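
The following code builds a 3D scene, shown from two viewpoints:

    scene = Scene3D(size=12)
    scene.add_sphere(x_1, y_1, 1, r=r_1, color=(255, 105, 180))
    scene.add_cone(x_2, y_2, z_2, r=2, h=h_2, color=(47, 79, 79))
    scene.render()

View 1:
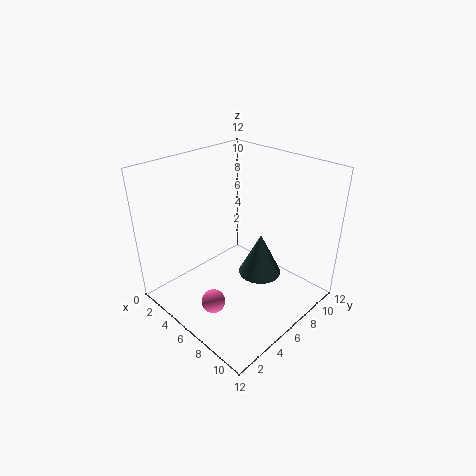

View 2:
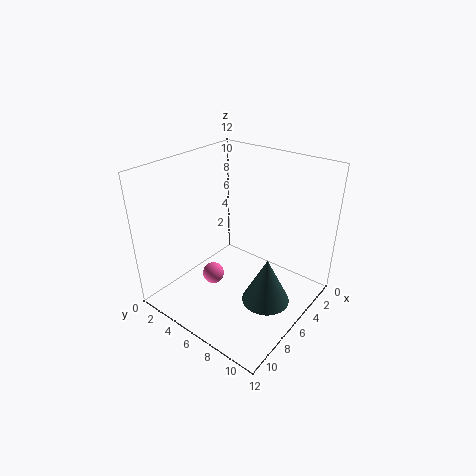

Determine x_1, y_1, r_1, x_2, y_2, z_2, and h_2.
x_1 = 6
y_1 = 3
r_1 = 1
x_2 = 6
y_2 = 9
z_2 = 1
h_2 = 4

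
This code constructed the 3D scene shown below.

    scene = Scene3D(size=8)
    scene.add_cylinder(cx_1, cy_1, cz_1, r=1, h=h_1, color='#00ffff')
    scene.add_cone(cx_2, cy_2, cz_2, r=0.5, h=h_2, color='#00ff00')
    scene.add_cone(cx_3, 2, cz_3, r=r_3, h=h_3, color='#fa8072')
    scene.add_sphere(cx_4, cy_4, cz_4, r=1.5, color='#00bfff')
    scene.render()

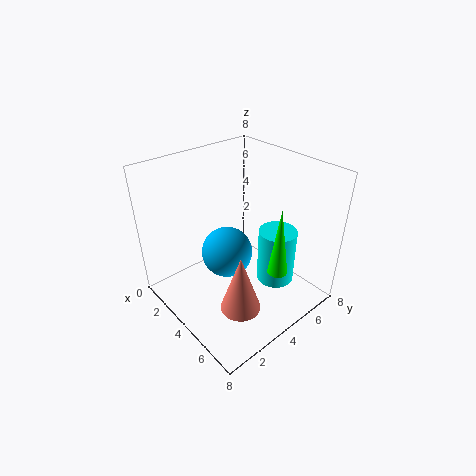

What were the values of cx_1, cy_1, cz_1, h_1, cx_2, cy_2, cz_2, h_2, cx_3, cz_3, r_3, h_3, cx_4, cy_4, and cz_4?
cx_1 = 6; cy_1 = 5; cz_1 = 2; h_1 = 3; cx_2 = 7; cy_2 = 4; cz_2 = 3.5; h_2 = 3.5; cx_3 = 6.5; cz_3 = 2; r_3 = 1; h_3 = 3; cx_4 = 3; cy_4 = 4; cz_4 = 2.5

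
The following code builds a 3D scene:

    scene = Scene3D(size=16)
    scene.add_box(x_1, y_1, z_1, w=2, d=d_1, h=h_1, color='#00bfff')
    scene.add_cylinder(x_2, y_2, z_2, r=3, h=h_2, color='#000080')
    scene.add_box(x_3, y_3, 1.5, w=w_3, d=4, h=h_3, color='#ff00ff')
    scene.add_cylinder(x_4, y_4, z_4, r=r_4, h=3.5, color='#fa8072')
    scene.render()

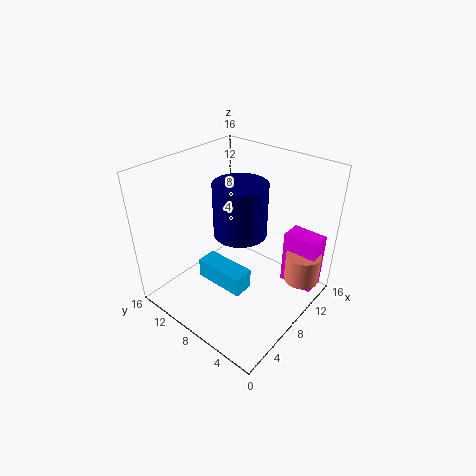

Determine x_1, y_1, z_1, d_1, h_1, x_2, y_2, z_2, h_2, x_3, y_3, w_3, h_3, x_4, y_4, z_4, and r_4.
x_1 = 2.5; y_1 = 3.5; z_1 = 6; d_1 = 5; h_1 = 2; x_2 = 9; y_2 = 8.5; z_2 = 8; h_2 = 6; x_3 = 12; y_3 = 0.5; w_3 = 2.5; h_3 = 6.5; x_4 = 12.5; y_4 = 2; z_4 = 2.5; r_4 = 2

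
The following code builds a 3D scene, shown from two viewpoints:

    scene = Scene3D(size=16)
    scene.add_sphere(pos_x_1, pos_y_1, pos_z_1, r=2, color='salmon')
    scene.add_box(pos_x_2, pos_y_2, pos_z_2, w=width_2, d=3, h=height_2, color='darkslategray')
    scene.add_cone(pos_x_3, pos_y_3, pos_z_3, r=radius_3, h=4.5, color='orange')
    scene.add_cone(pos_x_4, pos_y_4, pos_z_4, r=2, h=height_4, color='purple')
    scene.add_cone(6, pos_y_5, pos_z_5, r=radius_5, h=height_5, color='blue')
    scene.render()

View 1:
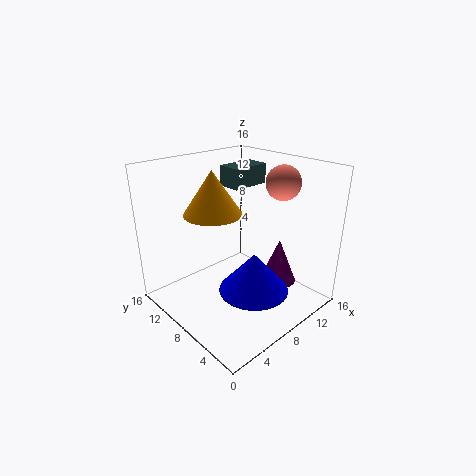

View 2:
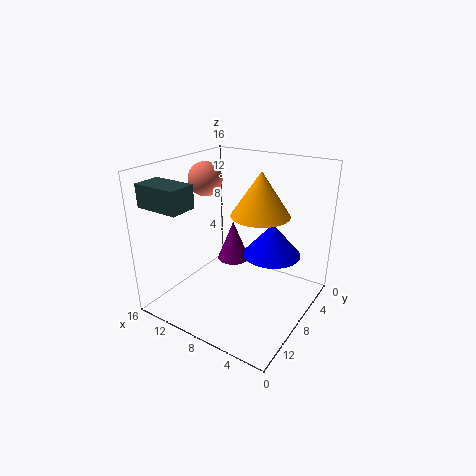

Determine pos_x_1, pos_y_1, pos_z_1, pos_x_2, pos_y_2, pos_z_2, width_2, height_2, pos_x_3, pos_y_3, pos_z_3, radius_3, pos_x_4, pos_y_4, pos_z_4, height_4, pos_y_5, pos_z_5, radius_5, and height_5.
pos_x_1 = 13.5, pos_y_1 = 6.5, pos_z_1 = 13.5, pos_x_2 = 11, pos_y_2 = 11.5, pos_z_2 = 12, width_2 = 5, height_2 = 2.5, pos_x_3 = 5, pos_y_3 = 8.5, pos_z_3 = 11.5, radius_3 = 3, pos_x_4 = 11, pos_y_4 = 4.5, pos_z_4 = 3, height_4 = 5, pos_y_5 = 3.5, pos_z_5 = 4.5, radius_5 = 3.5, height_5 = 4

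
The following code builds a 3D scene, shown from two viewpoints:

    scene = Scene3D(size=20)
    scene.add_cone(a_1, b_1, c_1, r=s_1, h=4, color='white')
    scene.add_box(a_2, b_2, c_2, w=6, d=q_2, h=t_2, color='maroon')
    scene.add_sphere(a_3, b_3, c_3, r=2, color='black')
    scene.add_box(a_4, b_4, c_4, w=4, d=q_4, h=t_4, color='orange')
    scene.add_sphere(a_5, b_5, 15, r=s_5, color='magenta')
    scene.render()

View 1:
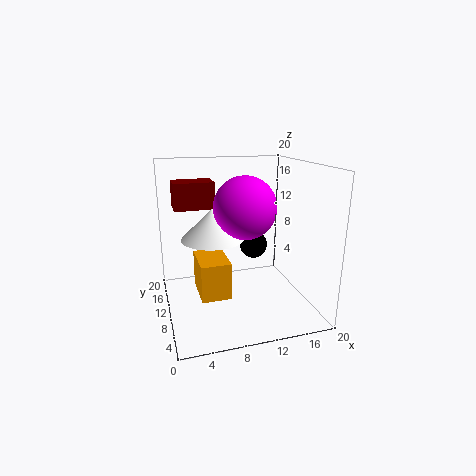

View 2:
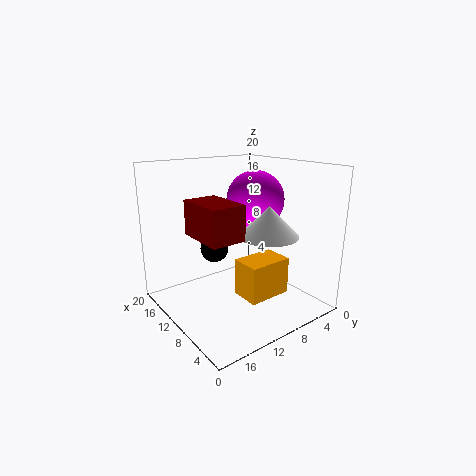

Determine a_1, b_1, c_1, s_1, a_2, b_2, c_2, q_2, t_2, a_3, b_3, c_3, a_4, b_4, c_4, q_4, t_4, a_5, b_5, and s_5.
a_1 = 6
b_1 = 8
c_1 = 11
s_1 = 4
a_2 = 2
b_2 = 15
c_2 = 13
q_2 = 4
t_2 = 4
a_3 = 13
b_3 = 12
c_3 = 8
a_4 = 4
b_4 = 6
c_4 = 3
q_4 = 6
t_4 = 5
a_5 = 10
b_5 = 7
s_5 = 4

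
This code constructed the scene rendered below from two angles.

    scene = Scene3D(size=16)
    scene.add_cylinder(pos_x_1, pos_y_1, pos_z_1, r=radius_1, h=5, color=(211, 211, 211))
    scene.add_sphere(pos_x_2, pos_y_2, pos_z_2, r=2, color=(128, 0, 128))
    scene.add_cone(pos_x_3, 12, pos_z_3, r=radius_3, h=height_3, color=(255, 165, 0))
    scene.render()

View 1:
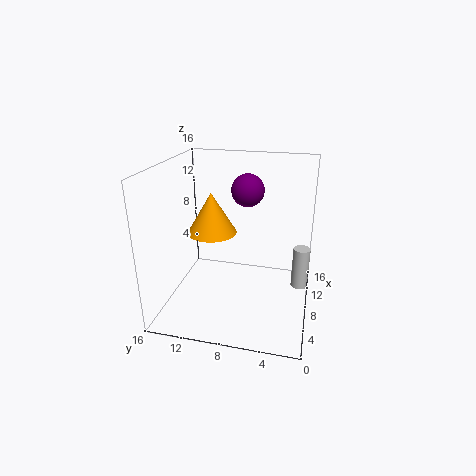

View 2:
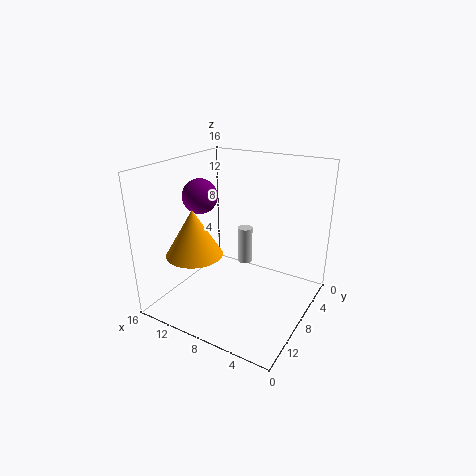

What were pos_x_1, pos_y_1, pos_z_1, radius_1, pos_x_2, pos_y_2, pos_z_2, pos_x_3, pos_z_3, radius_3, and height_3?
pos_x_1 = 11, pos_y_1 = 1, pos_z_1 = 1, radius_1 = 1, pos_x_2 = 13, pos_y_2 = 8, pos_z_2 = 12, pos_x_3 = 11, pos_z_3 = 7, radius_3 = 3, height_3 = 5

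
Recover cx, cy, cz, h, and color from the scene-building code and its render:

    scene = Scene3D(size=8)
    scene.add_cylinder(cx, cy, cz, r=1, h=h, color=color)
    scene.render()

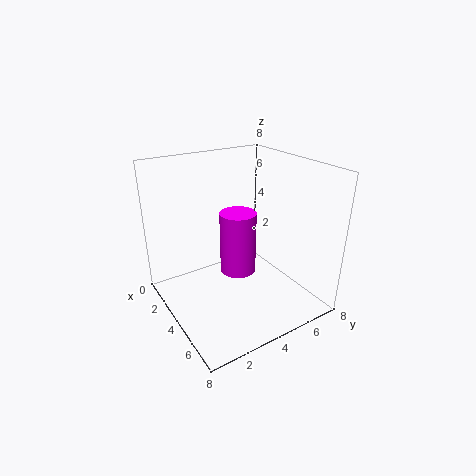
cx = 4; cy = 4; cz = 2; h = 3.5; color = 'magenta'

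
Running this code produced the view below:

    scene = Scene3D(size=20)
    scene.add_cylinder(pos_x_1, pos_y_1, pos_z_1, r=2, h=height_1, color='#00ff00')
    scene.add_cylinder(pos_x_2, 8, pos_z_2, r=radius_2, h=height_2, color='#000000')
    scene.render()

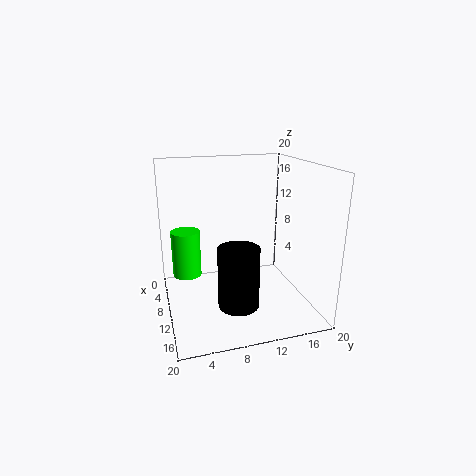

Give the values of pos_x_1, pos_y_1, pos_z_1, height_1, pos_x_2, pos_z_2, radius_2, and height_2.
pos_x_1 = 8, pos_y_1 = 3, pos_z_1 = 4.5, height_1 = 6.5, pos_x_2 = 17, pos_z_2 = 4, radius_2 = 2.5, height_2 = 7.5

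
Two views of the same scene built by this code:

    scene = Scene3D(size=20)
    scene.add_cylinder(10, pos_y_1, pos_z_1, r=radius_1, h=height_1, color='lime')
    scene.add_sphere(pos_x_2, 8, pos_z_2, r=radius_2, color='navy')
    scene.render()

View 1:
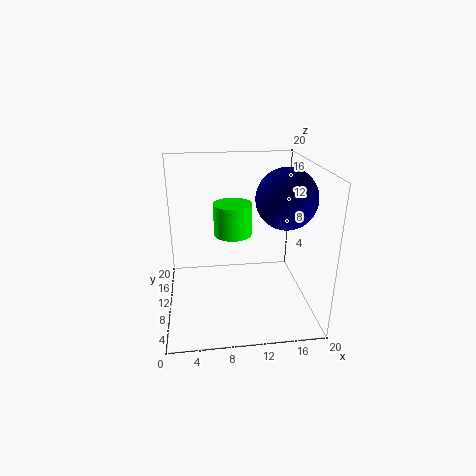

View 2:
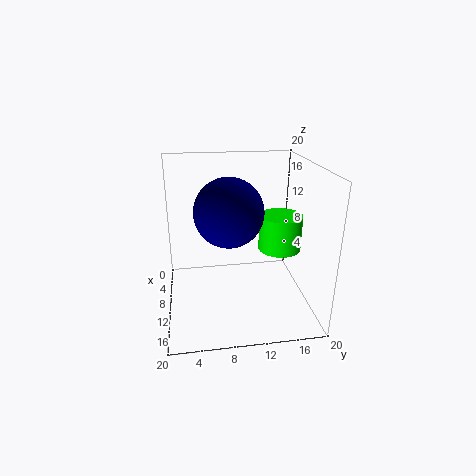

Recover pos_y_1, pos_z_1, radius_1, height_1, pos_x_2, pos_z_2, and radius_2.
pos_y_1 = 16, pos_z_1 = 8, radius_1 = 3, height_1 = 5, pos_x_2 = 16, pos_z_2 = 16, radius_2 = 4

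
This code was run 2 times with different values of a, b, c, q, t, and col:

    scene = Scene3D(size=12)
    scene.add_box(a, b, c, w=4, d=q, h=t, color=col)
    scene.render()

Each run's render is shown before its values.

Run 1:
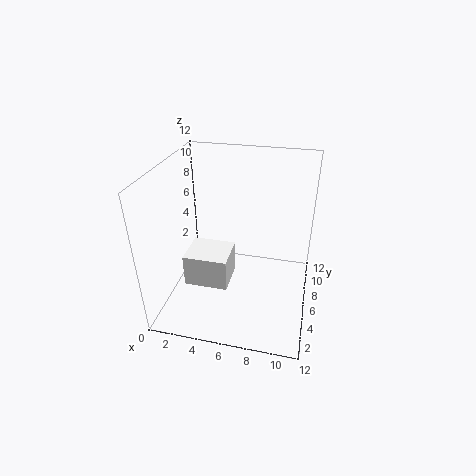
a = 1; b = 5.5; c = 0.5; q = 3.5; t = 3; col = 'white'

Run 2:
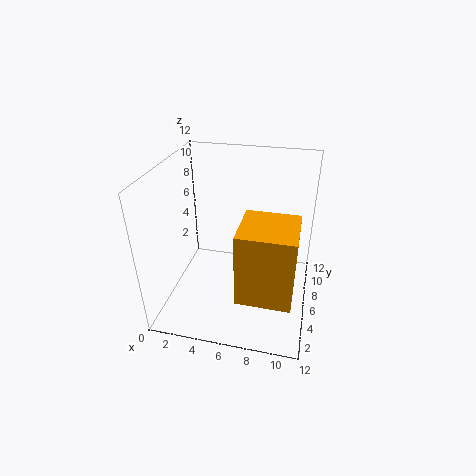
a = 7; b = 0.5; c = 4; q = 4; t = 5.5; col = 'orange'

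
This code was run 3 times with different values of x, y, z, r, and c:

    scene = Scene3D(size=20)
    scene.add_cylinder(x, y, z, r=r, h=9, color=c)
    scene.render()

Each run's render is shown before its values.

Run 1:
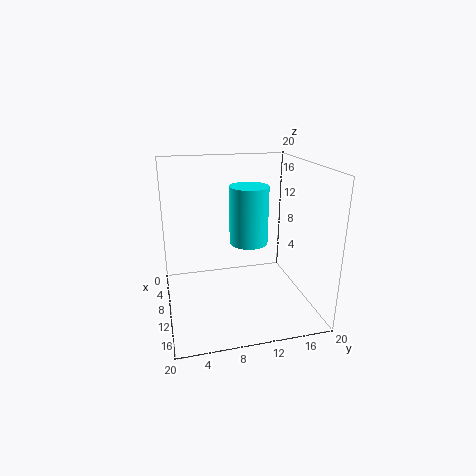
x = 5
y = 13
z = 7
r = 3
c = 'cyan'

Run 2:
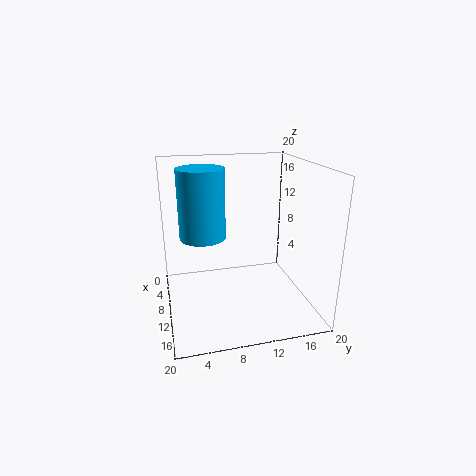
x = 11
y = 5
z = 11
r = 3
c = 'deepskyblue'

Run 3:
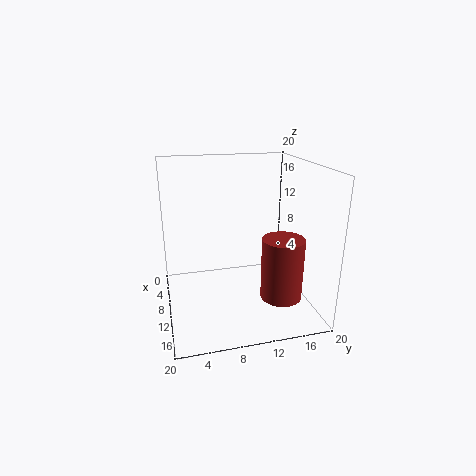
x = 12
y = 16
z = 1
r = 3
c = 'brown'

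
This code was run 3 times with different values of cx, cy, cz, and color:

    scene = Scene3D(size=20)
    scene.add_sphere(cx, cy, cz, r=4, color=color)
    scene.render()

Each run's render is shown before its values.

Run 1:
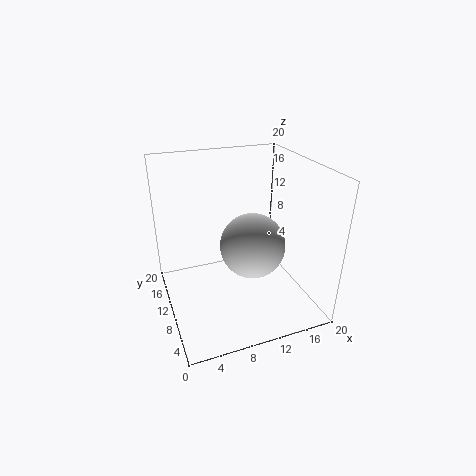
cx = 10; cy = 5; cz = 11.5; color = 'lightgray'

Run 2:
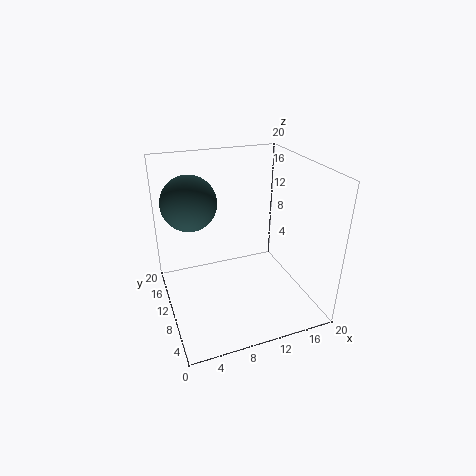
cx = 4.5; cy = 15; cz = 14; color = 'darkslategray'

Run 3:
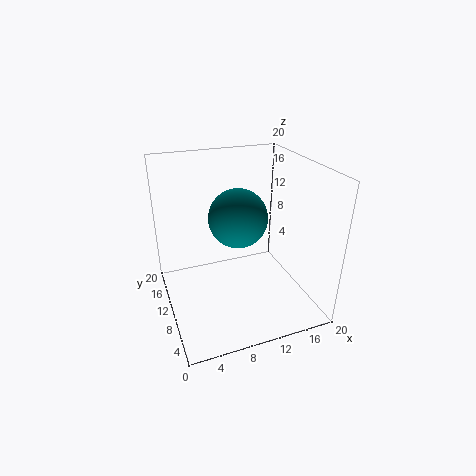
cx = 10; cy = 10; cz = 13; color = 'teal'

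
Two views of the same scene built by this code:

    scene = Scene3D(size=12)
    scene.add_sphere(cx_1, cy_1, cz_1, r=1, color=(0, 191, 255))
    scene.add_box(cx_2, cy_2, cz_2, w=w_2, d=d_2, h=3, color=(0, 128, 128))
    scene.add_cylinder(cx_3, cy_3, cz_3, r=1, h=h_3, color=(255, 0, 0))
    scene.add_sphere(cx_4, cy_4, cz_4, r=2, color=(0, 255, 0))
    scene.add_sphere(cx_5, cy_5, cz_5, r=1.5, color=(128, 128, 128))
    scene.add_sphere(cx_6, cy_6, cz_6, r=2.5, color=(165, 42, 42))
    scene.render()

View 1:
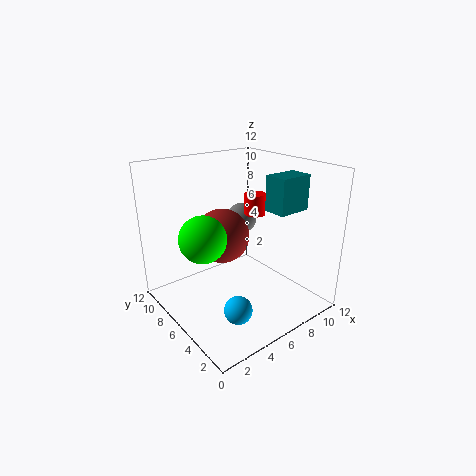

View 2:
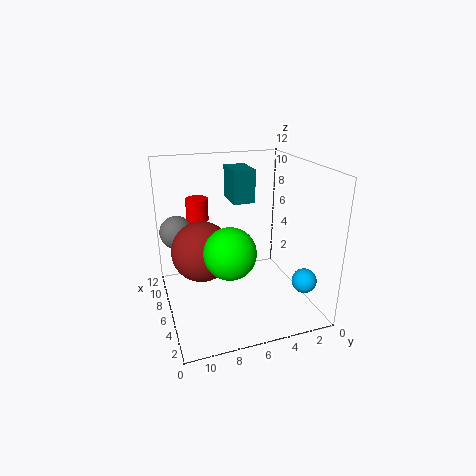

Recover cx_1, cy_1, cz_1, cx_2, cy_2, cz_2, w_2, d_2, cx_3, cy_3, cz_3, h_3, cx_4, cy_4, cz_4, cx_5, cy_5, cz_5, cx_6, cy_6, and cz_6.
cx_1 = 2.5
cy_1 = 1.5
cz_1 = 3
cx_2 = 8.5
cy_2 = 3.5
cz_2 = 8
w_2 = 3
d_2 = 2
cx_3 = 10
cy_3 = 8.5
cz_3 = 6.5
h_3 = 2
cx_4 = 3.5
cy_4 = 7.5
cz_4 = 6
cx_5 = 10
cy_5 = 10.5
cz_5 = 5.5
cx_6 = 6.5
cy_6 = 9
cz_6 = 5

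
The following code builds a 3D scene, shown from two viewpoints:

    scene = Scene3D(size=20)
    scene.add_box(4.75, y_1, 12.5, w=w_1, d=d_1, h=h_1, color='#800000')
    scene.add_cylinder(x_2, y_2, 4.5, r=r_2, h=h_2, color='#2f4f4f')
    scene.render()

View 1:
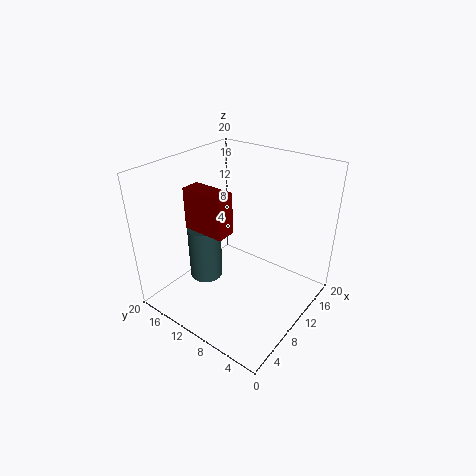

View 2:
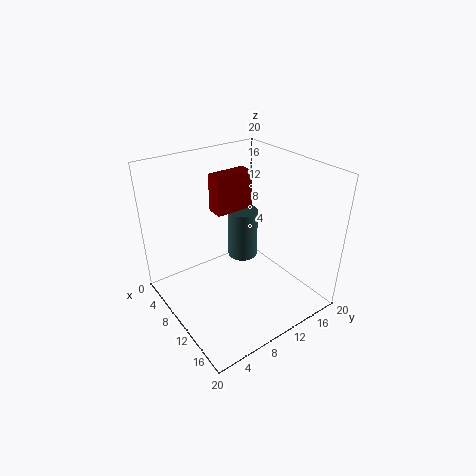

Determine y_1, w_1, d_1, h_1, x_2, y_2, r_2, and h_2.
y_1 = 8.75, w_1 = 2.5, d_1 = 5.75, h_1 = 5.5, x_2 = 6.75, y_2 = 13.25, r_2 = 2.25, h_2 = 7.5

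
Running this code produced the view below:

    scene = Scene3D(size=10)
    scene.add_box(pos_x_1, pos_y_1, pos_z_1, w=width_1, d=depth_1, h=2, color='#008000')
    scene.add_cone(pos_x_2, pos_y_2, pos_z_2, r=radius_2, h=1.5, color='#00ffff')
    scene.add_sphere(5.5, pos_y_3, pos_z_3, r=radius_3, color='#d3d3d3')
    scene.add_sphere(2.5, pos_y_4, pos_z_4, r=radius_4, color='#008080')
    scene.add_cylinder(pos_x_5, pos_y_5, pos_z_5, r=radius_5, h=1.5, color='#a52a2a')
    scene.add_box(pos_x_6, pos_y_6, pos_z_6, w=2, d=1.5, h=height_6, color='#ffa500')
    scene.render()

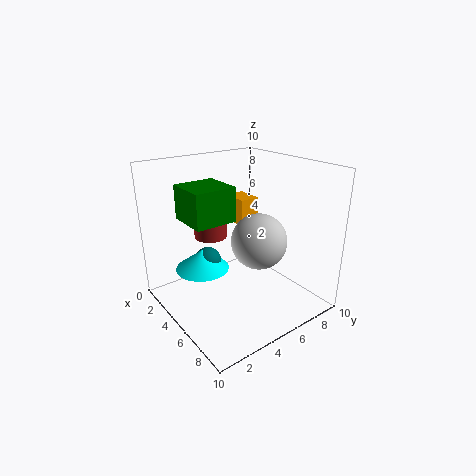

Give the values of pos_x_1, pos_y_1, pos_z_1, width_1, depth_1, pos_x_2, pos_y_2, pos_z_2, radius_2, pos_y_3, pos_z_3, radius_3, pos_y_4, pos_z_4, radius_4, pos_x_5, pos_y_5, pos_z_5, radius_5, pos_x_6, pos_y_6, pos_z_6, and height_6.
pos_x_1 = 5
pos_y_1 = 0.5
pos_z_1 = 7.5
width_1 = 2.5
depth_1 = 2.5
pos_x_2 = 2.5
pos_y_2 = 3.5
pos_z_2 = 2
radius_2 = 2
pos_y_3 = 6.5
pos_z_3 = 4.5
radius_3 = 2
pos_y_4 = 4
pos_z_4 = 2.5
radius_4 = 1
pos_x_5 = 5.5
pos_y_5 = 2.5
pos_z_5 = 6
radius_5 = 1
pos_x_6 = 1.5
pos_y_6 = 6.5
pos_z_6 = 5
height_6 = 2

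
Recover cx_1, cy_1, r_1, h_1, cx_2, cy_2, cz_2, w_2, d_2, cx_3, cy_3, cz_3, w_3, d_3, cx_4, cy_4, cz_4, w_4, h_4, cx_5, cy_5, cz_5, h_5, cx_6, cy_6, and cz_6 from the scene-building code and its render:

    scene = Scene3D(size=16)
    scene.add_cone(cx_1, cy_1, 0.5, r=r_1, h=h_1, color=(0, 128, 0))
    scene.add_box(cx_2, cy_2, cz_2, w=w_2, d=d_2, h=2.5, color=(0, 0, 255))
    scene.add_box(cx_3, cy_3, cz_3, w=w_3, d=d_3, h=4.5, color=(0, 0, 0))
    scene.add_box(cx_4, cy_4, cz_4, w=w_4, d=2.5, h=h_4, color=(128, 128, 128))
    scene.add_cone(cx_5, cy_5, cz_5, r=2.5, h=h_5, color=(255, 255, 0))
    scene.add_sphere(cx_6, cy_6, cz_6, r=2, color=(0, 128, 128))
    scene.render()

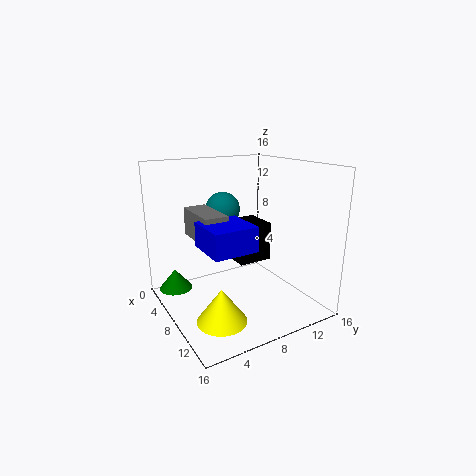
cx_1 = 2
cy_1 = 2.5
r_1 = 2
h_1 = 2.5
cx_2 = 9
cy_2 = 2.5
cz_2 = 8.5
w_2 = 4.5
d_2 = 4.5
cx_3 = 4
cy_3 = 8.5
cz_3 = 4.5
w_3 = 4
d_3 = 4
cx_4 = 5
cy_4 = 3
cz_4 = 8.5
w_4 = 5.5
h_4 = 3
cx_5 = 12.5
cy_5 = 3.5
cz_5 = 1.5
h_5 = 3.5
cx_6 = 4.5
cy_6 = 8
cz_6 = 10.5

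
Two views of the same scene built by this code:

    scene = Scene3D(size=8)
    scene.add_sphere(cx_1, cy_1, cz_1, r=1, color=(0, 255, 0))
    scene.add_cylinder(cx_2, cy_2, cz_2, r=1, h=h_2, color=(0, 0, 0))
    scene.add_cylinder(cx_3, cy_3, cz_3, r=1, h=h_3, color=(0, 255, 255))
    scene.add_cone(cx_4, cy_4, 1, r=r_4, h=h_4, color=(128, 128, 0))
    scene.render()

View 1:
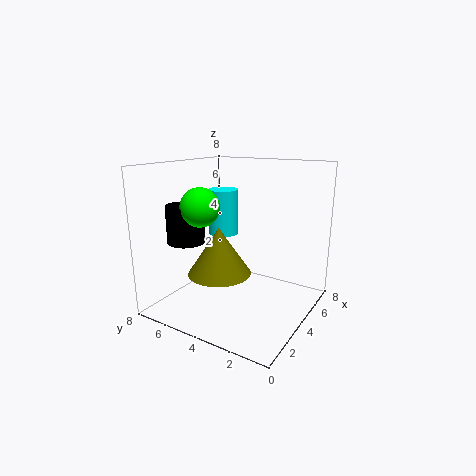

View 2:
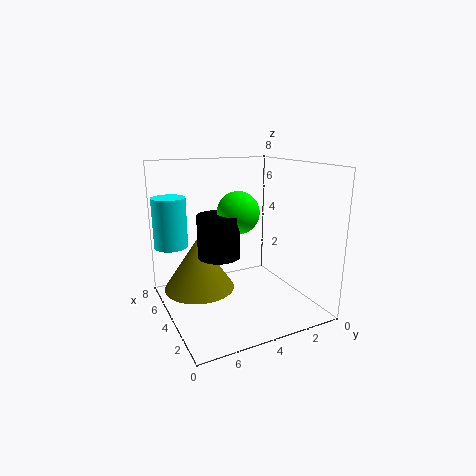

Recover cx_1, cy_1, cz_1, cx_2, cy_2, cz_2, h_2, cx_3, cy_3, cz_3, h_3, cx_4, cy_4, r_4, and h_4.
cx_1 = 2, cy_1 = 5, cz_1 = 6, cx_2 = 2, cy_2 = 6, cz_2 = 4, h_2 = 2, cx_3 = 7, cy_3 = 7, cz_3 = 3, h_3 = 3, cx_4 = 5, cy_4 = 6, r_4 = 2, h_4 = 3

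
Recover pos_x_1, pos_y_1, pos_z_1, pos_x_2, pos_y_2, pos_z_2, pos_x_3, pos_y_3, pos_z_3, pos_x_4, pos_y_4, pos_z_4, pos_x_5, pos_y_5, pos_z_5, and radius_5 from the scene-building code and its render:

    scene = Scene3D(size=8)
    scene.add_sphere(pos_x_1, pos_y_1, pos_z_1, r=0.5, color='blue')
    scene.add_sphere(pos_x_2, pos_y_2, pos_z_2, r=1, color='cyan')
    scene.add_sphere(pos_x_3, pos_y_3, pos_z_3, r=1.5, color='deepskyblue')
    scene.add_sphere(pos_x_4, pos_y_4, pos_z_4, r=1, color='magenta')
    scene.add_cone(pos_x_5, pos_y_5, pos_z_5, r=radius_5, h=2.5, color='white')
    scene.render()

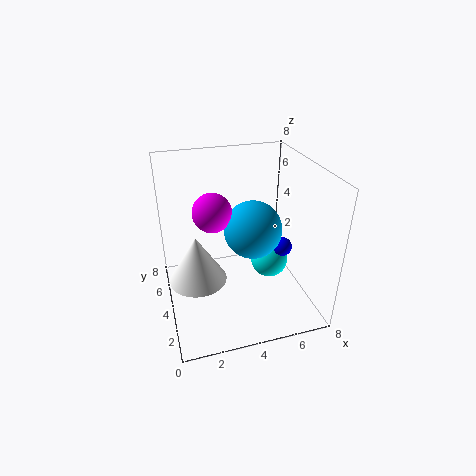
pos_x_1 = 6; pos_y_1 = 2.5; pos_z_1 = 4; pos_x_2 = 5.5; pos_y_2 = 3; pos_z_2 = 3; pos_x_3 = 4.5; pos_y_3 = 3; pos_z_3 = 5; pos_x_4 = 2.5; pos_y_4 = 3.5; pos_z_4 = 6; pos_x_5 = 1.5; pos_y_5 = 3; pos_z_5 = 2.5; radius_5 = 1.5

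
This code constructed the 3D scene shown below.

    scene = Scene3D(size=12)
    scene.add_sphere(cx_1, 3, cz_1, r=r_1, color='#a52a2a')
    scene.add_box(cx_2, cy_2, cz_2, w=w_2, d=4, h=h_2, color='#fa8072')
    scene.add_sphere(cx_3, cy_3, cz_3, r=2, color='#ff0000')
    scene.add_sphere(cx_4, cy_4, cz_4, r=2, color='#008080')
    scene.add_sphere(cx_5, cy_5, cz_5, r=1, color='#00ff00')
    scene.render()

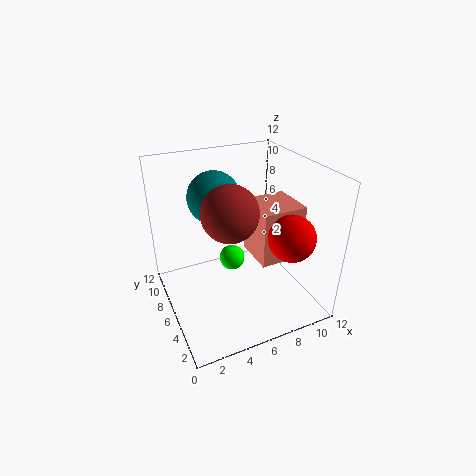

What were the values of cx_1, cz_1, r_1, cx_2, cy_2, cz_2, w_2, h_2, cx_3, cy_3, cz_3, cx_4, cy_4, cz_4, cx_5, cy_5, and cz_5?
cx_1 = 4
cz_1 = 10
r_1 = 2
cx_2 = 8
cy_2 = 5
cz_2 = 3
w_2 = 4
h_2 = 5
cx_3 = 10
cy_3 = 4
cz_3 = 6
cx_4 = 4
cy_4 = 6
cz_4 = 10
cx_5 = 5
cy_5 = 5
cz_5 = 5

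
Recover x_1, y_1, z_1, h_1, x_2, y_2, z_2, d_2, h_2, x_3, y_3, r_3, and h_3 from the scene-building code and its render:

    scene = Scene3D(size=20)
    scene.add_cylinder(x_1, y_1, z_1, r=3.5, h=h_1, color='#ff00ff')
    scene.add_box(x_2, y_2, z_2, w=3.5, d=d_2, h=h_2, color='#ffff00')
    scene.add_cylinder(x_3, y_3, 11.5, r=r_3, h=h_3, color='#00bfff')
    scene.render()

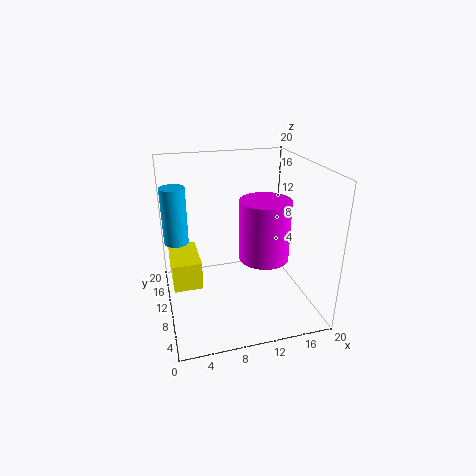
x_1 = 13.5
y_1 = 9
z_1 = 7
h_1 = 8.5
x_2 = 0.5
y_2 = 4.5
z_2 = 6.5
d_2 = 6
h_2 = 3.5
x_3 = 1.5
y_3 = 8
r_3 = 1.5
h_3 = 7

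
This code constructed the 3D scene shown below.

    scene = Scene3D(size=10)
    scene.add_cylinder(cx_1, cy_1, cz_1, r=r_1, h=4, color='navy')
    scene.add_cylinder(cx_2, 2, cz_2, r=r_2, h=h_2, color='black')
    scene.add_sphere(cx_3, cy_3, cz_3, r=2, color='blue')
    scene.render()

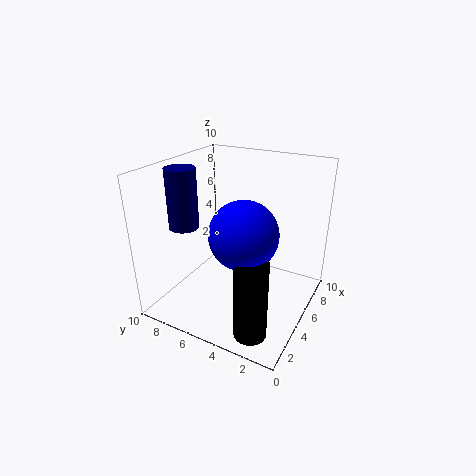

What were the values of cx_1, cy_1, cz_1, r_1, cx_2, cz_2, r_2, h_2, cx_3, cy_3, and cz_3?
cx_1 = 3, cy_1 = 8, cz_1 = 6, r_1 = 1, cx_2 = 1, cz_2 = 1, r_2 = 1, h_2 = 5, cx_3 = 2, cy_3 = 3, cz_3 = 7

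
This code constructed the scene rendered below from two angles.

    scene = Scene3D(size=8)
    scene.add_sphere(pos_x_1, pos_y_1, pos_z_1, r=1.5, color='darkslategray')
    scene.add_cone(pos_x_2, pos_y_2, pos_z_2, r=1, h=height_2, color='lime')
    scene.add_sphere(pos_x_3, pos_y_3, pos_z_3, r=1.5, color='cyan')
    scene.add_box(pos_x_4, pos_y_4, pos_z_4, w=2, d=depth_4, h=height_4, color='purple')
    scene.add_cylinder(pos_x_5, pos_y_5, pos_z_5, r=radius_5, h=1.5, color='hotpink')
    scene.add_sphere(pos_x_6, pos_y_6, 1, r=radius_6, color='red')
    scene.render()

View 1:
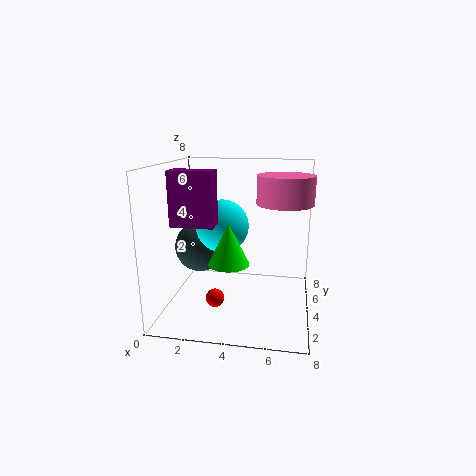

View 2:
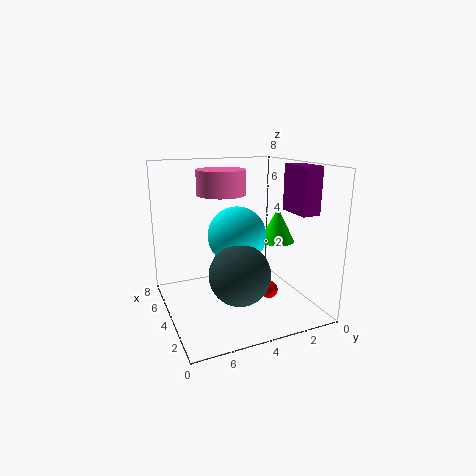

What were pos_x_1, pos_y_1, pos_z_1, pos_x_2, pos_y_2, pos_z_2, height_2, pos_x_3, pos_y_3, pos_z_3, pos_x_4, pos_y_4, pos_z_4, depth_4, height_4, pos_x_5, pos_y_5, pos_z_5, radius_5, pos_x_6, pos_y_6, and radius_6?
pos_x_1 = 1.5
pos_y_1 = 5
pos_z_1 = 3
pos_x_2 = 4
pos_y_2 = 1.5
pos_z_2 = 3.5
height_2 = 2
pos_x_3 = 3
pos_y_3 = 4.5
pos_z_3 = 4.5
pos_x_4 = 1.5
pos_y_4 = 0.5
pos_z_4 = 5.5
depth_4 = 1
height_4 = 2.5
pos_x_5 = 6.5
pos_y_5 = 4
pos_z_5 = 6
radius_5 = 1.5
pos_x_6 = 3
pos_y_6 = 2.5
radius_6 = 0.5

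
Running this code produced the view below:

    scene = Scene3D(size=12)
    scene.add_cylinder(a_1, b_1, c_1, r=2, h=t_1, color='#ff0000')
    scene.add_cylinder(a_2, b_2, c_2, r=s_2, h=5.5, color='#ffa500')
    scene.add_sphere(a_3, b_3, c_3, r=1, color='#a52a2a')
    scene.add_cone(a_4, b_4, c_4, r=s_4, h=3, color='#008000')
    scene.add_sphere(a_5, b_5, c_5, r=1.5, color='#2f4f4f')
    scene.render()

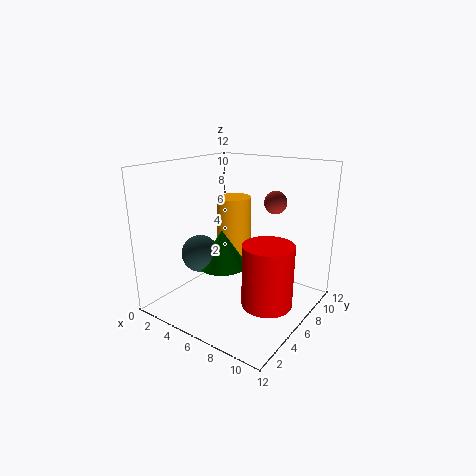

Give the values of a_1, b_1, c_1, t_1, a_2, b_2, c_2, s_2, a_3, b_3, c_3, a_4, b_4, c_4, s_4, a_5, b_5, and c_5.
a_1 = 9.5, b_1 = 5, c_1 = 1.5, t_1 = 5, a_2 = 4.5, b_2 = 7.5, c_2 = 3.5, s_2 = 1.5, a_3 = 7.5, b_3 = 9.5, c_3 = 8.5, a_4 = 5.5, b_4 = 4.5, c_4 = 4, s_4 = 2, a_5 = 4, b_5 = 3.5, c_5 = 5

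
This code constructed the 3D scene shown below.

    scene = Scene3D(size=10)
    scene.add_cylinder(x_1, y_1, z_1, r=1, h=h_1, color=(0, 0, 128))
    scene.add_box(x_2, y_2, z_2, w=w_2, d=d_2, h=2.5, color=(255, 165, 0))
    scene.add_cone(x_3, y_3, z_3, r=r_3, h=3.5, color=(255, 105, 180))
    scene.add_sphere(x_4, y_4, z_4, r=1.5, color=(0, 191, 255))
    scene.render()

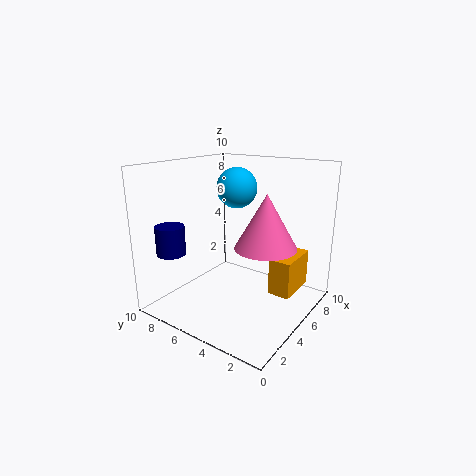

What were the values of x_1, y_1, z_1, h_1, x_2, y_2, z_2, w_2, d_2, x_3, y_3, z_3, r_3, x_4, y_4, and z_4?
x_1 = 2; y_1 = 8.5; z_1 = 4; h_1 = 2; x_2 = 5; y_2 = 1; z_2 = 1.5; w_2 = 3; d_2 = 1.5; x_3 = 4.5; y_3 = 2.5; z_3 = 5; r_3 = 2; x_4 = 7; y_4 = 6.5; z_4 = 8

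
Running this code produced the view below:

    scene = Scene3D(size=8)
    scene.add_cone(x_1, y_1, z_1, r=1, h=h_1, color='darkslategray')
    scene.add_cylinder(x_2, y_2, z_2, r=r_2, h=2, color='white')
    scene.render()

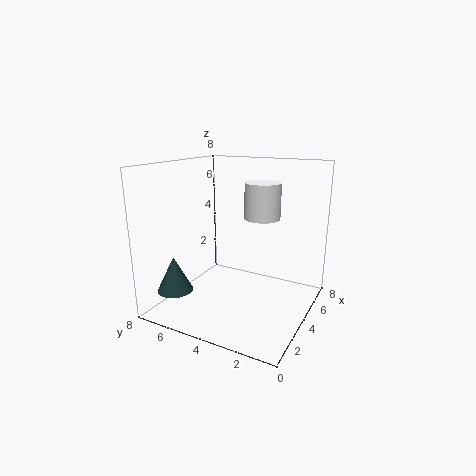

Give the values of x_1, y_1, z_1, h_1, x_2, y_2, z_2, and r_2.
x_1 = 2
y_1 = 7
z_1 = 1
h_1 = 2
x_2 = 5
y_2 = 3
z_2 = 5
r_2 = 1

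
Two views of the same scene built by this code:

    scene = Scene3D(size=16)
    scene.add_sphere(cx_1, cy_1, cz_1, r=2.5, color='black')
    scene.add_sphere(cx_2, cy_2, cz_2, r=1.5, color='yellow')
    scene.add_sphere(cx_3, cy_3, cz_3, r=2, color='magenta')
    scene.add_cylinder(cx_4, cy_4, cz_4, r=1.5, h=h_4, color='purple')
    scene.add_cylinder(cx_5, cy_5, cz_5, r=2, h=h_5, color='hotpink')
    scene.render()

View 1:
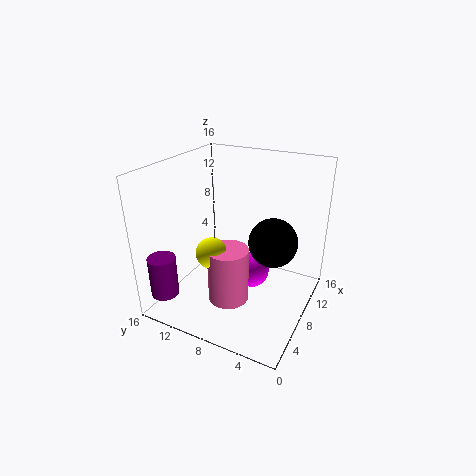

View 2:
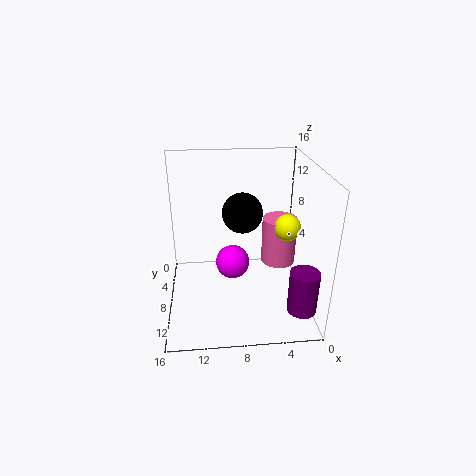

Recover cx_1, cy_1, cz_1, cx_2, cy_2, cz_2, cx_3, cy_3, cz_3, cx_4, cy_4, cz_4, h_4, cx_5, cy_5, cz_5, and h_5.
cx_1 = 7; cy_1 = 3.5; cz_1 = 9; cx_2 = 2.5; cy_2 = 8; cz_2 = 9; cx_3 = 8.5; cy_3 = 6.5; cz_3 = 4; cx_4 = 2; cy_4 = 14; cz_4 = 2.5; h_4 = 4.5; cx_5 = 3; cy_5 = 6.5; cz_5 = 4; h_5 = 5.5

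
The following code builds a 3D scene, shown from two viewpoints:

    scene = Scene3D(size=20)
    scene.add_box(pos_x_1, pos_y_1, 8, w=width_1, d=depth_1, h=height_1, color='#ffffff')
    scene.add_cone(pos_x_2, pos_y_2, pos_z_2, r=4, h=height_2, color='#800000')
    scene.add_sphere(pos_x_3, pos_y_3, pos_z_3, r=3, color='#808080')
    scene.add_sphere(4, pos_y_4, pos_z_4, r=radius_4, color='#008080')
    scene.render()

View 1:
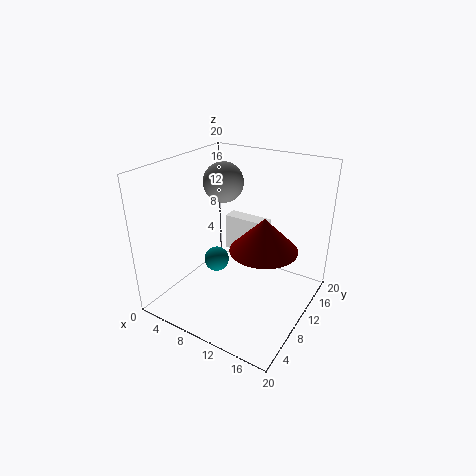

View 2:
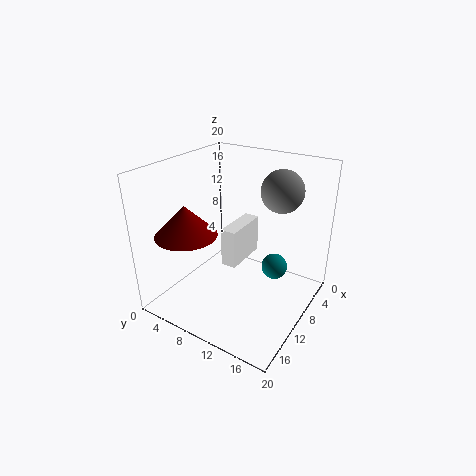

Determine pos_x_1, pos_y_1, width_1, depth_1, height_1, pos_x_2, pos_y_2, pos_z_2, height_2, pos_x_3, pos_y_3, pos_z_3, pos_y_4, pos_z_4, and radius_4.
pos_x_1 = 8
pos_y_1 = 10
width_1 = 6
depth_1 = 2
height_1 = 5
pos_x_2 = 16
pos_y_2 = 6
pos_z_2 = 12
height_2 = 4
pos_x_3 = 5
pos_y_3 = 14
pos_z_3 = 16
pos_y_4 = 13
pos_z_4 = 3
radius_4 = 2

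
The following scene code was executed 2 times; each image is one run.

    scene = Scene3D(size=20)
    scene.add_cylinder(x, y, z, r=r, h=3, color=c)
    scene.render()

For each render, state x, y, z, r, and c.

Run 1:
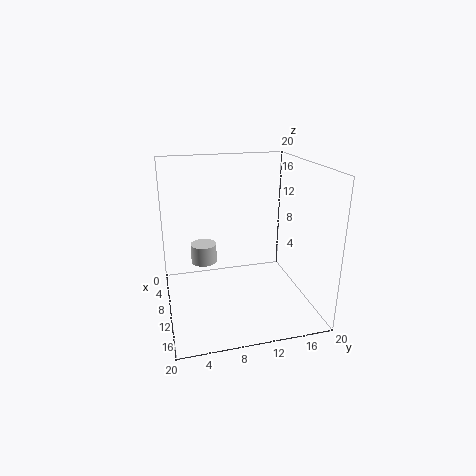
x = 4; y = 6; z = 4; r = 2; c = 'lightgray'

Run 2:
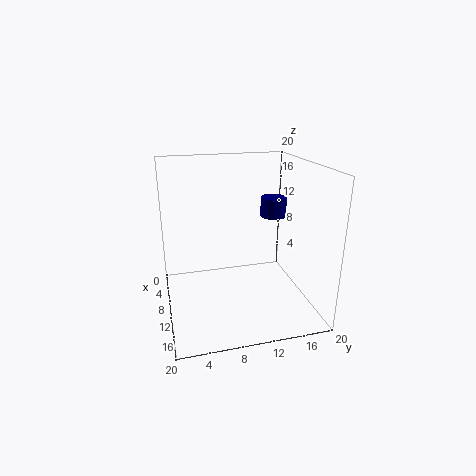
x = 5; y = 17; z = 11; r = 2; c = 'navy'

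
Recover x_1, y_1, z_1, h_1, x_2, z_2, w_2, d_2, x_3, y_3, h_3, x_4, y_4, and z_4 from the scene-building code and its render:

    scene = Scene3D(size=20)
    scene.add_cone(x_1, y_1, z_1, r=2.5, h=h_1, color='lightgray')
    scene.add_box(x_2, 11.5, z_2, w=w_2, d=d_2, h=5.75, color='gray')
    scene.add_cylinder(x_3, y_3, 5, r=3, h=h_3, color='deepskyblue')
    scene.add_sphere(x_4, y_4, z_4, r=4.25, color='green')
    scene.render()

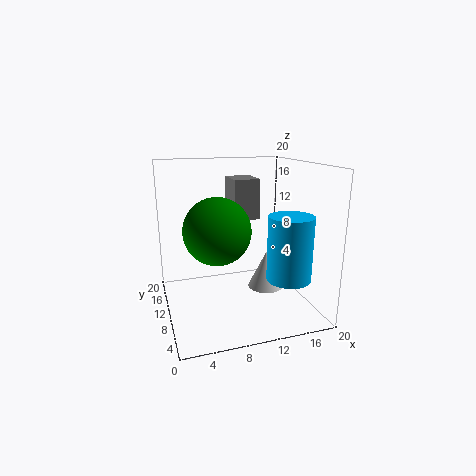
x_1 = 14; y_1 = 9.25; z_1 = 2.5; h_1 = 5.25; x_2 = 10; z_2 = 12; w_2 = 3.75; d_2 = 4.75; x_3 = 15.75; y_3 = 5.5; h_3 = 8.75; x_4 = 6.25; y_4 = 6.75; z_4 = 12.25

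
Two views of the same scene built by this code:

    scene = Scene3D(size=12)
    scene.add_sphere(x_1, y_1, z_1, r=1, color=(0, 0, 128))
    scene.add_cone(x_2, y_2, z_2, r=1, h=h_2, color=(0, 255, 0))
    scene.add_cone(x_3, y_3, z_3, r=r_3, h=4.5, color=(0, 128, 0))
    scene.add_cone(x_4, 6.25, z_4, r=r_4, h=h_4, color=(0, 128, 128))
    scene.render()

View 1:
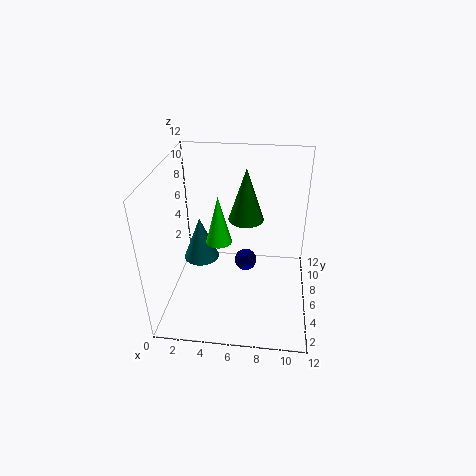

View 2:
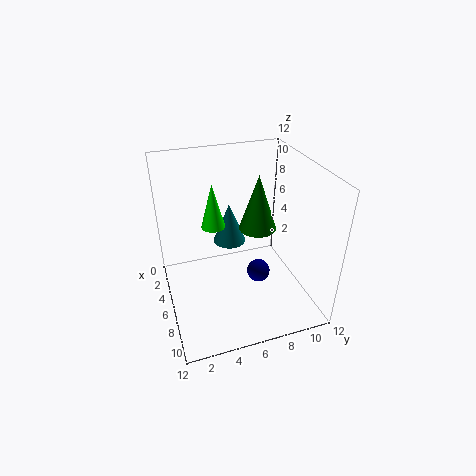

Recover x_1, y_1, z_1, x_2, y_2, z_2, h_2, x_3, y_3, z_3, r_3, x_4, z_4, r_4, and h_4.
x_1 = 6.5; y_1 = 7.75; z_1 = 2.5; x_2 = 4.75; y_2 = 4.25; z_2 = 6.75; h_2 = 3.75; x_3 = 6.5; y_3 = 7.5; z_3 = 7; r_3 = 1.5; x_4 = 2.75; z_4 = 3.75; r_4 = 1.5; h_4 = 3.75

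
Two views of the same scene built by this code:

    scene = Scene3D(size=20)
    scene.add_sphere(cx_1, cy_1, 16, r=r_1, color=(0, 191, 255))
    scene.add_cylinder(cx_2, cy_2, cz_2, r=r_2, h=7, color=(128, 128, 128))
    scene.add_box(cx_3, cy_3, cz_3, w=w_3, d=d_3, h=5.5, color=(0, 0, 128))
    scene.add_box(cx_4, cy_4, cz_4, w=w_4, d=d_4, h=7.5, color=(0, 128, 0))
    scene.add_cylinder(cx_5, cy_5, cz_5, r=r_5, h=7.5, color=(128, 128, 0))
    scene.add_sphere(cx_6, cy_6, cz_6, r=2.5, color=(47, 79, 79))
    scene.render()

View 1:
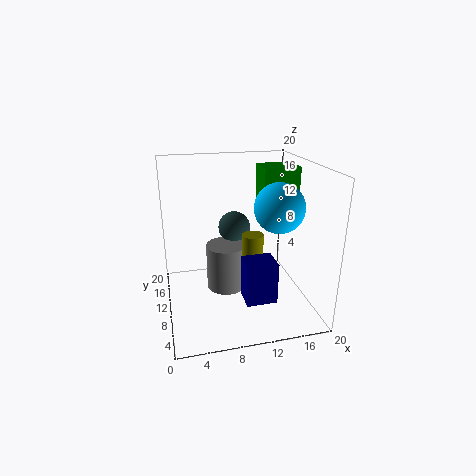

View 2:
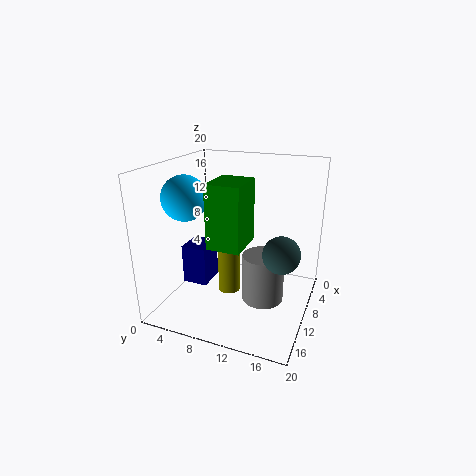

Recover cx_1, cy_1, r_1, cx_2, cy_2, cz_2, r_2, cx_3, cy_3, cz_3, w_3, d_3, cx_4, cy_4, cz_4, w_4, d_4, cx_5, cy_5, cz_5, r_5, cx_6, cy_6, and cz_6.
cx_1 = 13.5
cy_1 = 4
r_1 = 3
cx_2 = 9
cy_2 = 13.5
cz_2 = 0.5
r_2 = 3
cx_3 = 9.5
cy_3 = 3
cz_3 = 3.5
w_3 = 4
d_3 = 3.5
cx_4 = 13.5
cy_4 = 9.5
cz_4 = 12
w_4 = 5
d_4 = 4
cx_5 = 12
cy_5 = 9.5
cz_5 = 3
r_5 = 1.5
cx_6 = 11
cy_6 = 16.5
cz_6 = 9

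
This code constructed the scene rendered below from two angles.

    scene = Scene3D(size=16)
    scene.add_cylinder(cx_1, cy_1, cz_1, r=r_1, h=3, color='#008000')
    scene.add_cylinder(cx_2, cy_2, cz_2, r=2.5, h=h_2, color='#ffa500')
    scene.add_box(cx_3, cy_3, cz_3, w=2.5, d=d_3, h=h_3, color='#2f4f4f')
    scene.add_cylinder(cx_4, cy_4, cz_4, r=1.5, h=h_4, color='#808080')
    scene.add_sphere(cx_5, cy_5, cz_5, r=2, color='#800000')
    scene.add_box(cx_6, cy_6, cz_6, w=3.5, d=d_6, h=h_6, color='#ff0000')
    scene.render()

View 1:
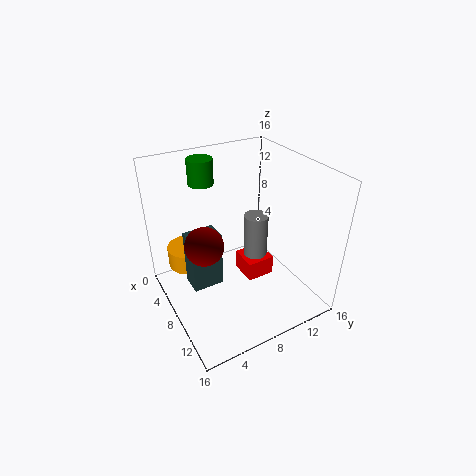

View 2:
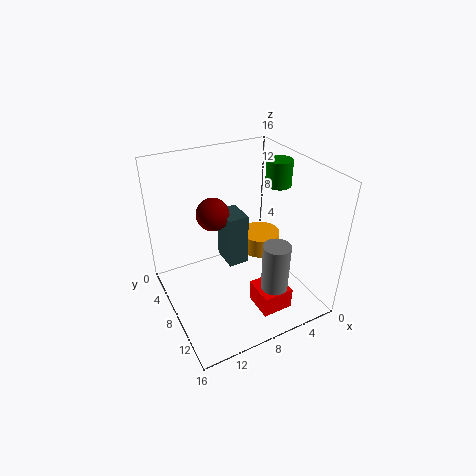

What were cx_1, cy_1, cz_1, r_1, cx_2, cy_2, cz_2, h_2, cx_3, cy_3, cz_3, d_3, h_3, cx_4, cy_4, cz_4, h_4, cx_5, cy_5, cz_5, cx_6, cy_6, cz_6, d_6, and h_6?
cx_1 = 2
cy_1 = 6.5
cz_1 = 12.5
r_1 = 1.5
cx_2 = 2.5
cy_2 = 4
cz_2 = 2.5
h_2 = 2.5
cx_3 = 5.5
cy_3 = 2.5
cz_3 = 2.5
d_3 = 3.5
h_3 = 6.5
cx_4 = 5.5
cy_4 = 12
cz_4 = 0.5
h_4 = 8
cx_5 = 9
cy_5 = 3.5
cz_5 = 9
cx_6 = 4
cy_6 = 10
cz_6 = 0.5
d_6 = 3.5
h_6 = 2.5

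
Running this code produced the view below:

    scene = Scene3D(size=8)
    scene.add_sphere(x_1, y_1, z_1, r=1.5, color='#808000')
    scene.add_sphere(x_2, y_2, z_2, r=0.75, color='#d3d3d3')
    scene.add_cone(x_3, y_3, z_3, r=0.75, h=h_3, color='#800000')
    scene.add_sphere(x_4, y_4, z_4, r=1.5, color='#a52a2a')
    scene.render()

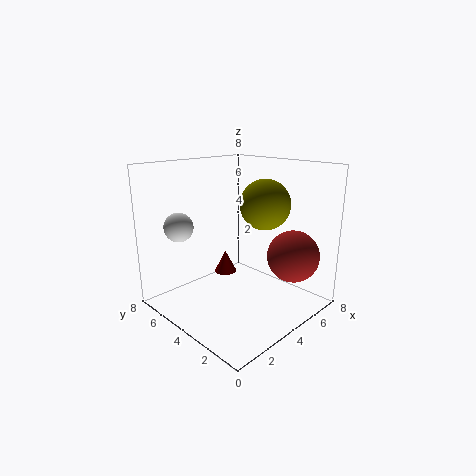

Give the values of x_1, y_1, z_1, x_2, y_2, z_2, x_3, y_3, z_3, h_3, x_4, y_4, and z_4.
x_1 = 6.25
y_1 = 4
z_1 = 5.5
x_2 = 1
y_2 = 5.25
z_2 = 5
x_3 = 6
y_3 = 7.25
z_3 = 0.25
h_3 = 1.5
x_4 = 6.5
y_4 = 2
z_4 = 2.75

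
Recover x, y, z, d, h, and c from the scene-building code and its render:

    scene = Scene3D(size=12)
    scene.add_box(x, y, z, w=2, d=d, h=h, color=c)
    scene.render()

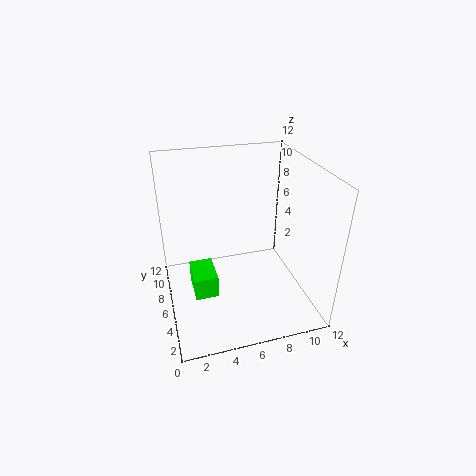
x = 2, y = 5, z = 1, d = 3, h = 2, c = 'lime'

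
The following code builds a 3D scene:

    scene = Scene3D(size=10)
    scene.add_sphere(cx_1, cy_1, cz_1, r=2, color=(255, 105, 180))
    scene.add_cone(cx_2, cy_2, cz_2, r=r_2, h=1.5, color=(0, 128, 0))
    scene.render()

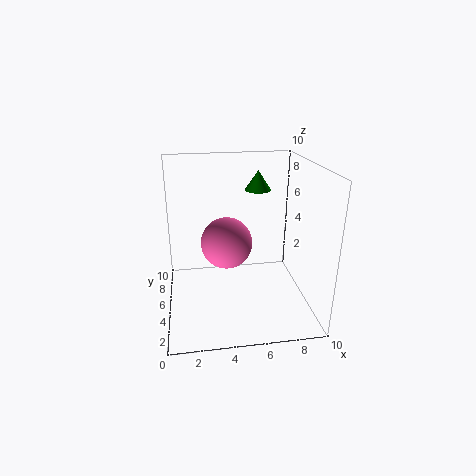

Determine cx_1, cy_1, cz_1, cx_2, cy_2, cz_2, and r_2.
cx_1 = 4.5, cy_1 = 7.5, cz_1 = 3.5, cx_2 = 7, cy_2 = 8, cz_2 = 7.5, r_2 = 1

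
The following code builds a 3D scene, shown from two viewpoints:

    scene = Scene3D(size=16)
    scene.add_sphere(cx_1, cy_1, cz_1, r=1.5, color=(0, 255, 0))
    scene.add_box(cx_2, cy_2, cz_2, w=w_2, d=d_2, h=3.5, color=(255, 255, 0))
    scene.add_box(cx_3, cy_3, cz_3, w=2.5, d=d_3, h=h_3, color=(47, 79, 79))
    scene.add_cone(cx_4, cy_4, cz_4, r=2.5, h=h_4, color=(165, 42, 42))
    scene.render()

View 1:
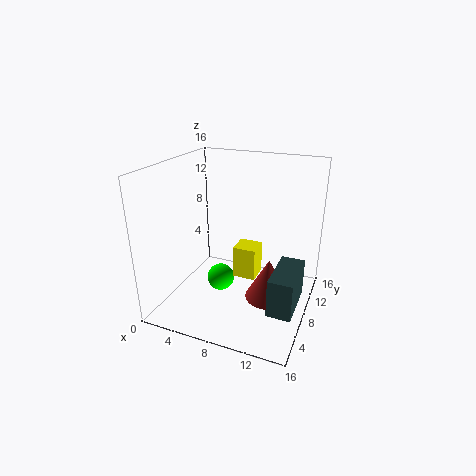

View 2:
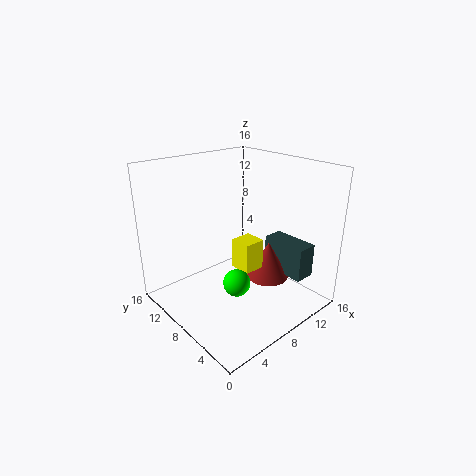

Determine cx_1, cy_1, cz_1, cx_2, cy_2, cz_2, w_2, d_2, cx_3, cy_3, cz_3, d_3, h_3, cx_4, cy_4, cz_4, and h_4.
cx_1 = 6.5, cy_1 = 6.5, cz_1 = 3.5, cx_2 = 8, cy_2 = 6.5, cz_2 = 4, w_2 = 2.5, d_2 = 2.5, cx_3 = 13, cy_3 = 3, cz_3 = 2.5, d_3 = 5.5, h_3 = 4, cx_4 = 12, cy_4 = 7, cz_4 = 2, h_4 = 4.5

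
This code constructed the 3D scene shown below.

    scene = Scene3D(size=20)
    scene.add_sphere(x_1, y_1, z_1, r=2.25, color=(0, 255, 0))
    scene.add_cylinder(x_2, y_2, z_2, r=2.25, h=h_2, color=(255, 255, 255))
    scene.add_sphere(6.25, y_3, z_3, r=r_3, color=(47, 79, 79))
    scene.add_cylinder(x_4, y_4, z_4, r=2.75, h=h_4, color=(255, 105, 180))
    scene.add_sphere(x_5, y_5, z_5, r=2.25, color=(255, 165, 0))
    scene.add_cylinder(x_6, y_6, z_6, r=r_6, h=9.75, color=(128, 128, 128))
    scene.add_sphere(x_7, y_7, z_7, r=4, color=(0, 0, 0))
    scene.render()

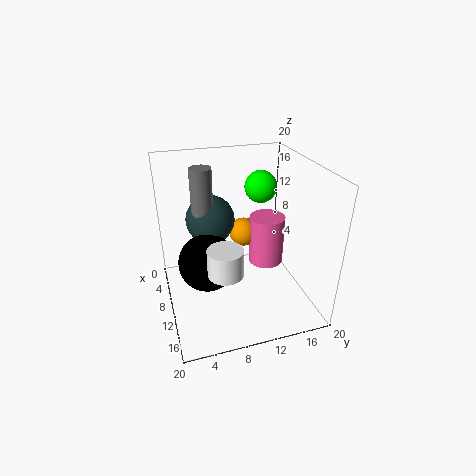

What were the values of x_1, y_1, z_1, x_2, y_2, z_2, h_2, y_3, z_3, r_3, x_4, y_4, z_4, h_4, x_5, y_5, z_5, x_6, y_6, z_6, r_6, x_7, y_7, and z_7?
x_1 = 7.75
y_1 = 14
z_1 = 16.25
x_2 = 15.25
y_2 = 6.75
z_2 = 8.25
h_2 = 3.5
y_3 = 7
z_3 = 11.5
r_3 = 3.5
x_4 = 6
y_4 = 16
z_4 = 2.75
h_4 = 7.75
x_5 = 4.25
y_5 = 12.75
z_5 = 7.5
x_6 = 7.25
y_6 = 5.75
z_6 = 9.75
r_6 = 1.5
x_7 = 10.25
y_7 = 5.5
z_7 = 7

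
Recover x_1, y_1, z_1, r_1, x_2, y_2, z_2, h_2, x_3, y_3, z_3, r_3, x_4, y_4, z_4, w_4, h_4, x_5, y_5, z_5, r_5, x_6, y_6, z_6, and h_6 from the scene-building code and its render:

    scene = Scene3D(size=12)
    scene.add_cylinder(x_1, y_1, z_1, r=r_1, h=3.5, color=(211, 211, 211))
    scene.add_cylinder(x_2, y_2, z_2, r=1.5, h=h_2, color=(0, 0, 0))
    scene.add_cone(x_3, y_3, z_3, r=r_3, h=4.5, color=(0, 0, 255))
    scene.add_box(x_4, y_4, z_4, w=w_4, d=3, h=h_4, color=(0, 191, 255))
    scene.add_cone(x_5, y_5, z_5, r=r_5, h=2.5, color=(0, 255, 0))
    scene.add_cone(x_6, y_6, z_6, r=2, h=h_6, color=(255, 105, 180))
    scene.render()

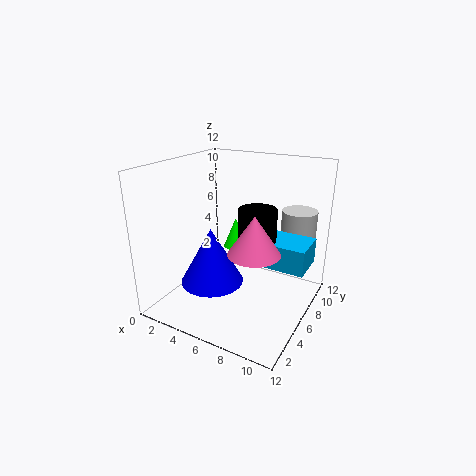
x_1 = 10
y_1 = 9.5
z_1 = 4.5
r_1 = 1.5
x_2 = 8
y_2 = 5.5
z_2 = 6
h_2 = 3
x_3 = 5
y_3 = 3.5
z_3 = 3
r_3 = 2.5
x_4 = 8.5
y_4 = 5
z_4 = 4.5
w_4 = 3.5
h_4 = 2
x_5 = 5.5
y_5 = 6.5
z_5 = 5
r_5 = 1
x_6 = 8.5
y_6 = 4
z_6 = 6
h_6 = 3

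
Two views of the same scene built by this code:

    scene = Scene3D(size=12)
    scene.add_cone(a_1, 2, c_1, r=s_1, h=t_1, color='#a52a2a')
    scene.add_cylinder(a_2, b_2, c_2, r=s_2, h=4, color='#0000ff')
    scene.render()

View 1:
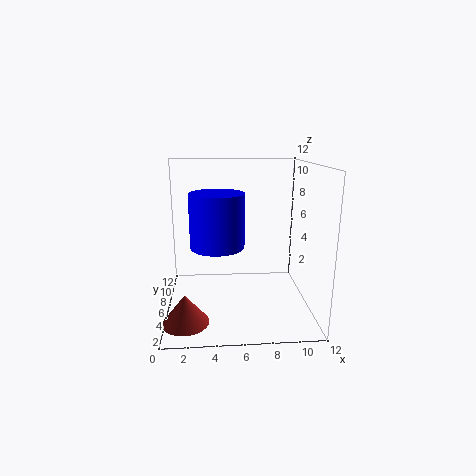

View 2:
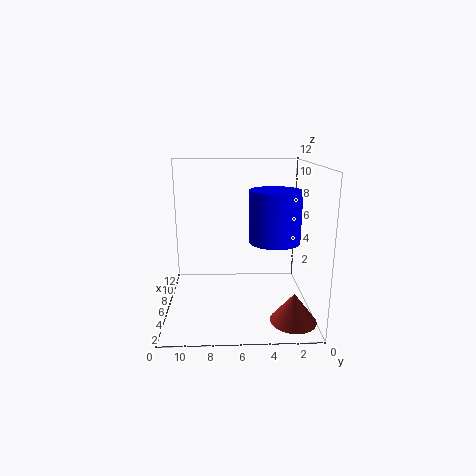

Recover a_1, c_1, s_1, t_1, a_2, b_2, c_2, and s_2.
a_1 = 1.75
c_1 = 0.75
s_1 = 1.75
t_1 = 2.25
a_2 = 4.25
b_2 = 3.25
c_2 = 6.25
s_2 = 2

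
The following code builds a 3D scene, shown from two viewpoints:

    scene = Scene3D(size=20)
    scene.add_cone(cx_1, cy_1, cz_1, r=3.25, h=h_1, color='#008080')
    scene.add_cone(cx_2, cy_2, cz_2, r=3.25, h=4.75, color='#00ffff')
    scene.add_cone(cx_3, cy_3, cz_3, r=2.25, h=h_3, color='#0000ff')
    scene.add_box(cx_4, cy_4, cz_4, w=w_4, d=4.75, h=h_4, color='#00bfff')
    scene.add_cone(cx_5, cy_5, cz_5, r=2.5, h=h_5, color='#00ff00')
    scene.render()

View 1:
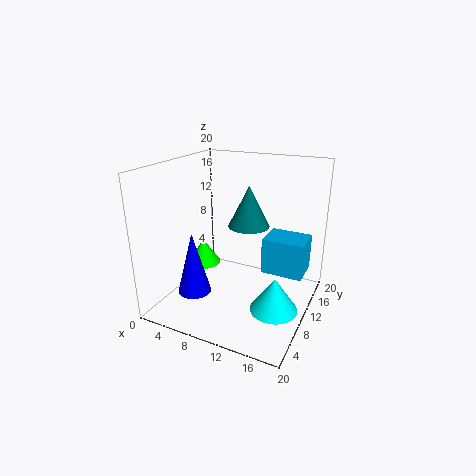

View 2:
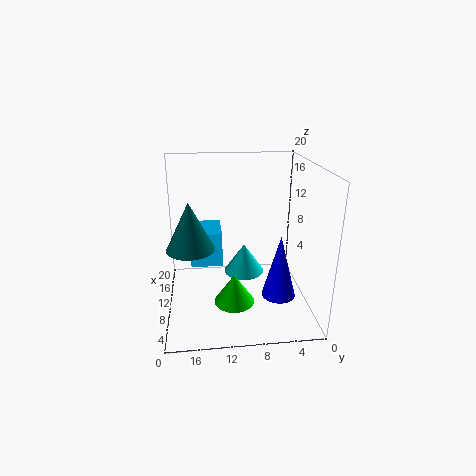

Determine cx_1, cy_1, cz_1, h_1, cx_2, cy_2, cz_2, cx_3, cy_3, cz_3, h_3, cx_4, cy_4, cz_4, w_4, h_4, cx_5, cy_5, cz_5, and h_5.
cx_1 = 8.75; cy_1 = 16.5; cz_1 = 9.25; h_1 = 6.5; cx_2 = 16.25; cy_2 = 8.25; cz_2 = 1.25; cx_3 = 5.75; cy_3 = 5; cz_3 = 3.25; h_3 = 8.5; cx_4 = 12.75; cy_4 = 12; cz_4 = 4.25; w_4 = 6; h_4 = 5.25; cx_5 = 3.5; cy_5 = 11.25; cz_5 = 4.25; h_5 = 3.75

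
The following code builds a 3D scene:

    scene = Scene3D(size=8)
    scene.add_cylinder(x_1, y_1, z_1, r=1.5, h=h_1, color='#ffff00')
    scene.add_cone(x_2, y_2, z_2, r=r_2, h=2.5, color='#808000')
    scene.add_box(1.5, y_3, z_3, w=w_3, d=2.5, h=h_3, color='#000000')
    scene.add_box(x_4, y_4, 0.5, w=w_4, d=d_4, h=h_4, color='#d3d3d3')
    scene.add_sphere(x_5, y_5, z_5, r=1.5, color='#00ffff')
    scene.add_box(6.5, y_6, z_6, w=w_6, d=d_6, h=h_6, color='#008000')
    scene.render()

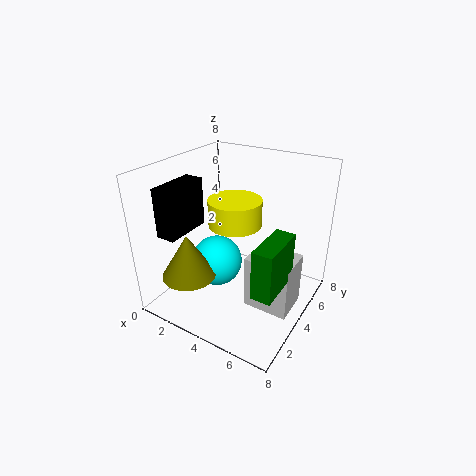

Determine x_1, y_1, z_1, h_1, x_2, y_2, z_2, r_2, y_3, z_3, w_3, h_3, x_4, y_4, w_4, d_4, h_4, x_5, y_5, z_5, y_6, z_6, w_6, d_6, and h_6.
x_1 = 3.5, y_1 = 4.5, z_1 = 4.5, h_1 = 1.5, x_2 = 2, y_2 = 2, z_2 = 2, r_2 = 1.5, y_3 = 0.5, z_3 = 5, w_3 = 1, h_3 = 2.5, x_4 = 5, y_4 = 3, w_4 = 2.5, d_4 = 2, h_4 = 3, x_5 = 2.5, y_5 = 4, z_5 = 2, y_6 = 1, z_6 = 3, w_6 = 1, d_6 = 2.5, h_6 = 2.5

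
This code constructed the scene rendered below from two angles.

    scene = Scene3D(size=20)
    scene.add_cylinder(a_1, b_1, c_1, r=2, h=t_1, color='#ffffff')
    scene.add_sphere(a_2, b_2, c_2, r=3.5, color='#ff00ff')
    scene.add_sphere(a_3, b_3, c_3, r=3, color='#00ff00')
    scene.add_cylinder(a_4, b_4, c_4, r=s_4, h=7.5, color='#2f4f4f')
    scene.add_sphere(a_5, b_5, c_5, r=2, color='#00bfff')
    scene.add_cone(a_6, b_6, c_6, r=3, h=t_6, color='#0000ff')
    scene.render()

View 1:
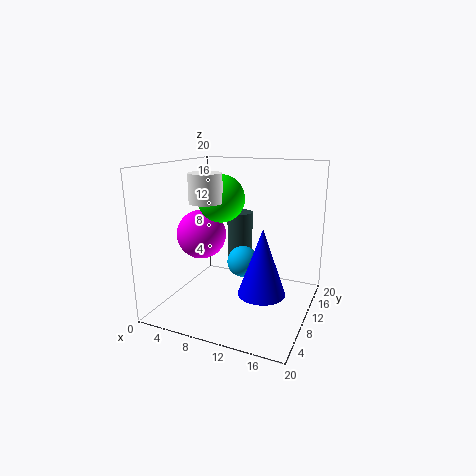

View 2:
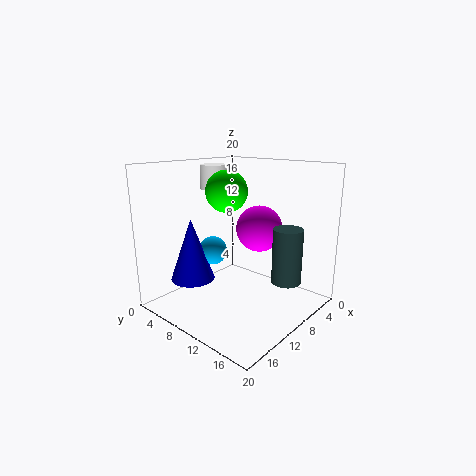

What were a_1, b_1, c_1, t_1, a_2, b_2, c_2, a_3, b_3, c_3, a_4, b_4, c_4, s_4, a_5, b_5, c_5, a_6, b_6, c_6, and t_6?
a_1 = 8.5; b_1 = 4; c_1 = 16; t_1 = 3.5; a_2 = 4.5; b_2 = 9.5; c_2 = 10; a_3 = 9; b_3 = 7; c_3 = 16; a_4 = 7.5; b_4 = 16.5; c_4 = 4.5; s_4 = 2; a_5 = 12; b_5 = 7; c_5 = 8; a_6 = 15; b_6 = 6; c_6 = 4.5; t_6 = 8.5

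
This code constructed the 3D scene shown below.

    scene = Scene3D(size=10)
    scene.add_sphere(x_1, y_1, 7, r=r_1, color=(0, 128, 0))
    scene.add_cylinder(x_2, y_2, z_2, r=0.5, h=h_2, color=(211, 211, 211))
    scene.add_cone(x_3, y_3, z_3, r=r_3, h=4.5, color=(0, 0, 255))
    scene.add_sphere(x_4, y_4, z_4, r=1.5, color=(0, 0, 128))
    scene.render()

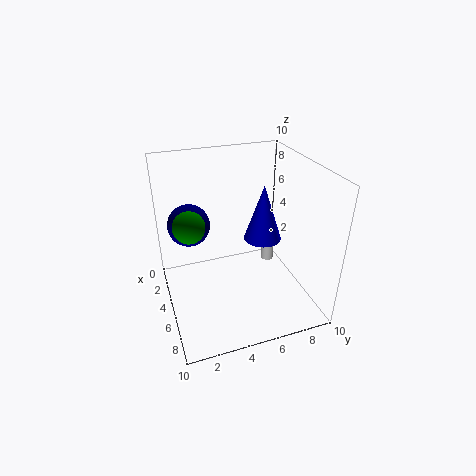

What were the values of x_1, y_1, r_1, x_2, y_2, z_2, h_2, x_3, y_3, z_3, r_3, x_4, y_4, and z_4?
x_1 = 6
y_1 = 1.5
r_1 = 1
x_2 = 2.5
y_2 = 8.5
z_2 = 1
h_2 = 2.5
x_3 = 2.5
y_3 = 8
z_3 = 3
r_3 = 1.5
x_4 = 3
y_4 = 2
z_4 = 5.5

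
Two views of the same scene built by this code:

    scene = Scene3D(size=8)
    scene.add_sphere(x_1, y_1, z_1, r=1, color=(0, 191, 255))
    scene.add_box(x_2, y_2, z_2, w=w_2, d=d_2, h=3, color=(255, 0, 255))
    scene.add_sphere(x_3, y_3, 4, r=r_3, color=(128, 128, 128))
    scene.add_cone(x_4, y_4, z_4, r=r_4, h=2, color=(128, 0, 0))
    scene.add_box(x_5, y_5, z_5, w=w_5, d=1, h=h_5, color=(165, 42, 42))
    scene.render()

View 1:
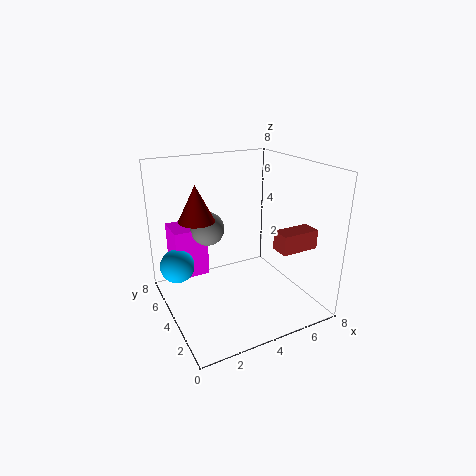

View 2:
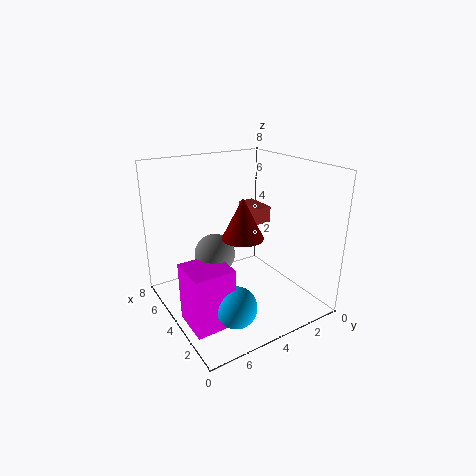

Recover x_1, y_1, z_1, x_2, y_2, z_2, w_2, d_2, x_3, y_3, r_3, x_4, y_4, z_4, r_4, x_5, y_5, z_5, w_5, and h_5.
x_1 = 1; y_1 = 6; z_1 = 2; x_2 = 1; y_2 = 6; z_2 = 1; w_2 = 2; d_2 = 2; x_3 = 3; y_3 = 6; r_3 = 1; x_4 = 2; y_4 = 5; z_4 = 5; r_4 = 1; x_5 = 5; y_5 = 1; z_5 = 4; w_5 = 2; h_5 = 1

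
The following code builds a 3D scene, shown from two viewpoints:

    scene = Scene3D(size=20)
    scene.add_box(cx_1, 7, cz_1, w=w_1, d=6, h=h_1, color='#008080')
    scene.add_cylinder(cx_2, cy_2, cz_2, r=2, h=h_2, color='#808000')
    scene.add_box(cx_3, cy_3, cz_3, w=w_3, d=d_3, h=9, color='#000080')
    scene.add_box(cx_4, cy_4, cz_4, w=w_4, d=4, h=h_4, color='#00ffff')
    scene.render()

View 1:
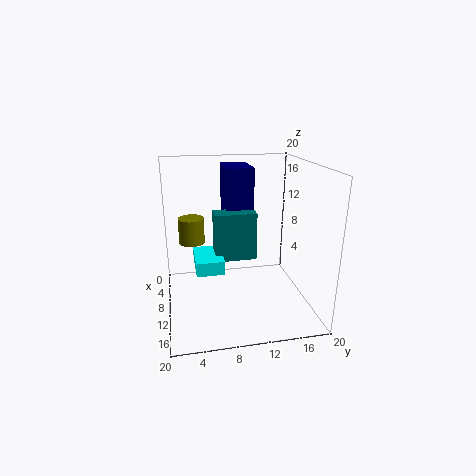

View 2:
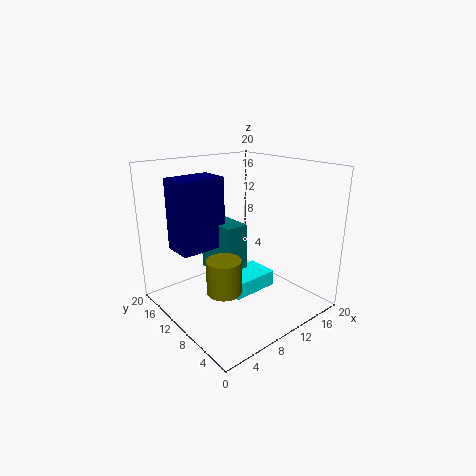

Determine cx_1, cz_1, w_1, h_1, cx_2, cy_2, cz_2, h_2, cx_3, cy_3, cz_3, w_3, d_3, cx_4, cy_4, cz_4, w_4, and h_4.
cx_1 = 6
cz_1 = 6
w_1 = 3
h_1 = 7
cx_2 = 3
cy_2 = 4
cz_2 = 7
h_2 = 4
cx_3 = 1
cy_3 = 9
cz_3 = 10
w_3 = 6
d_3 = 4
cx_4 = 5
cy_4 = 4
cz_4 = 5
w_4 = 6
h_4 = 2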